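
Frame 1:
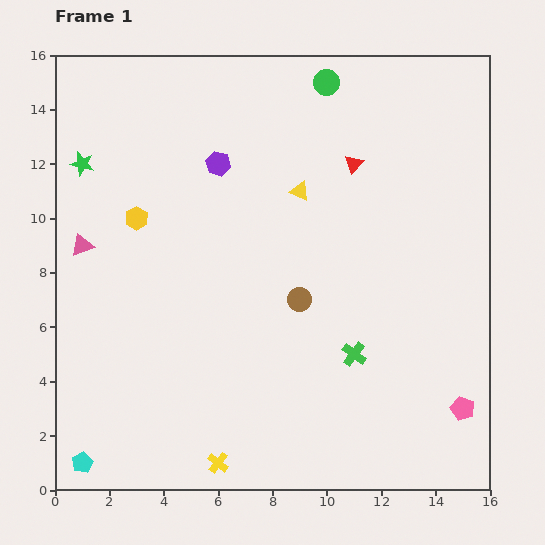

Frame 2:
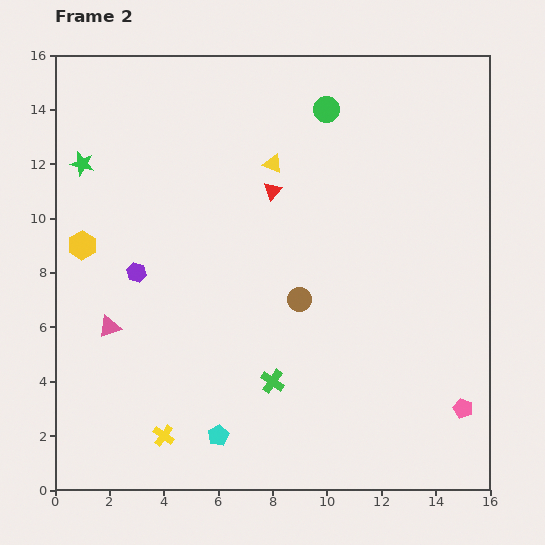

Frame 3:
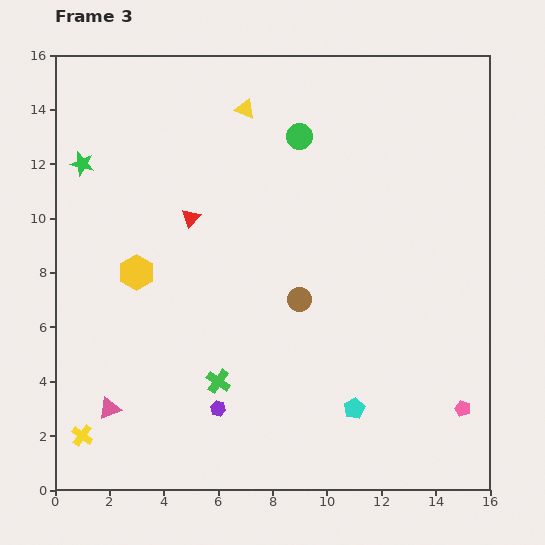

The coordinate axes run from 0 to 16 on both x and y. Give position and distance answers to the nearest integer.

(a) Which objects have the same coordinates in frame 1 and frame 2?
the pink pentagon, the green star, the brown circle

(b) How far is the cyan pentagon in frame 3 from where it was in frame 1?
10

The cyan pentagon moved from (1, 1) to (11, 3), a distance of √(10² + 2²) ≈ 10.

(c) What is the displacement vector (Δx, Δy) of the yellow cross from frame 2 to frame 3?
(-3, 0)

The yellow cross was at (4, 2) in frame 2 and (1, 2) in frame 3.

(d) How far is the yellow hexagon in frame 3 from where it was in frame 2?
2

The yellow hexagon moved from (1, 9) to (3, 8), a distance of √(2² + 1²) ≈ 2.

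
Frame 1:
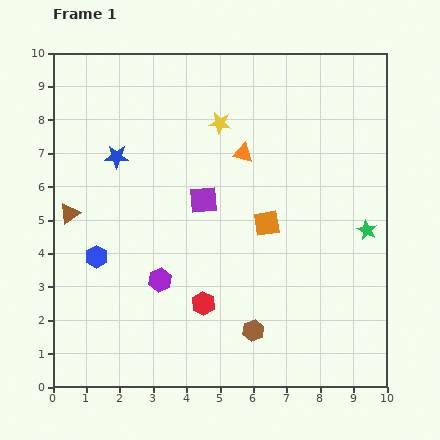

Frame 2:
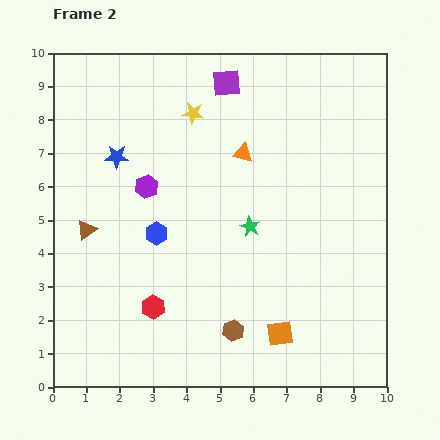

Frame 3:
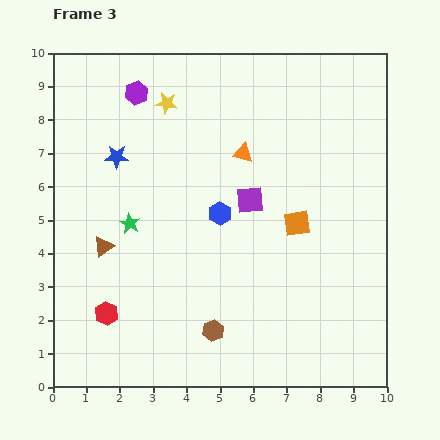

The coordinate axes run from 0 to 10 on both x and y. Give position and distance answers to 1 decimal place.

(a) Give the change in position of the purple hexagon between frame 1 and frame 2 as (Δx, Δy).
(-0.4, 2.8)

The purple hexagon was at (3.2, 3.2) in frame 1 and (2.8, 6.0) in frame 2.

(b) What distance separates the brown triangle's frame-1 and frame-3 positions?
1.4

The brown triangle moved from (0.5, 5.2) to (1.5, 4.2), a distance of √(1.0² + 1.0²) ≈ 1.4.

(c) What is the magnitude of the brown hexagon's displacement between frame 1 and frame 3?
1.2

The brown hexagon moved from (6.0, 1.7) to (4.8, 1.7), a distance of √(1.2² + 0.0²) ≈ 1.2.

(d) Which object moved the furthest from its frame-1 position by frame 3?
the green star

(moved 7.1; next 5.6)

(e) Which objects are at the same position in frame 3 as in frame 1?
the orange triangle, the blue star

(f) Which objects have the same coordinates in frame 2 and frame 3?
the orange triangle, the blue star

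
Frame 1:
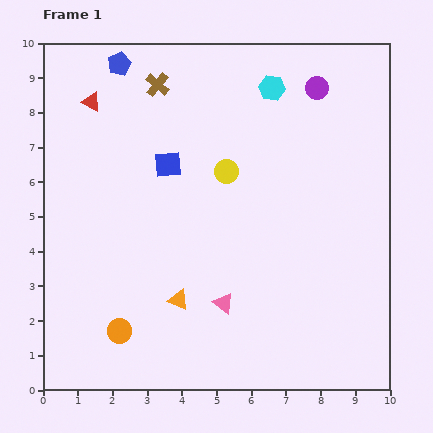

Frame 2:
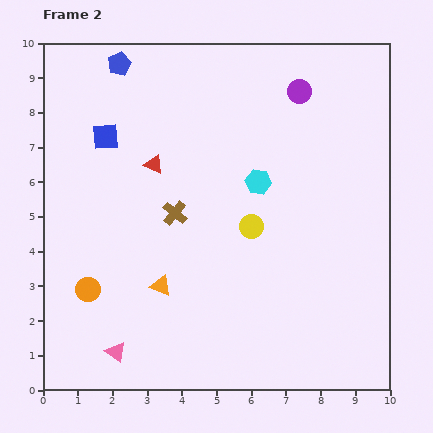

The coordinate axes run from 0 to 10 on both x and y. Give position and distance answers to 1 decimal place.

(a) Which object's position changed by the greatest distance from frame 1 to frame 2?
the brown cross

(moved 3.7; next 3.4)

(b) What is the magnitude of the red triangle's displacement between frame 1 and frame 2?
2.5

The red triangle moved from (1.4, 8.3) to (3.2, 6.5), a distance of √(1.8² + 1.8²) ≈ 2.5.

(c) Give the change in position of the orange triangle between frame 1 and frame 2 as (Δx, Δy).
(-0.5, 0.4)

The orange triangle was at (3.9, 2.6) in frame 1 and (3.4, 3.0) in frame 2.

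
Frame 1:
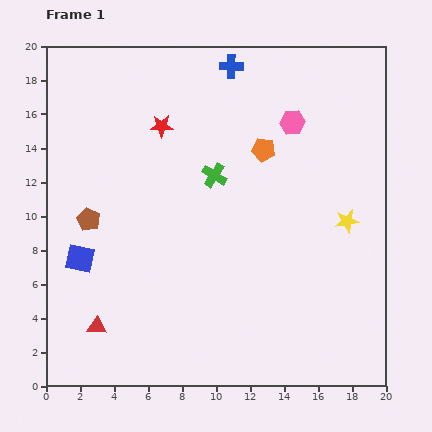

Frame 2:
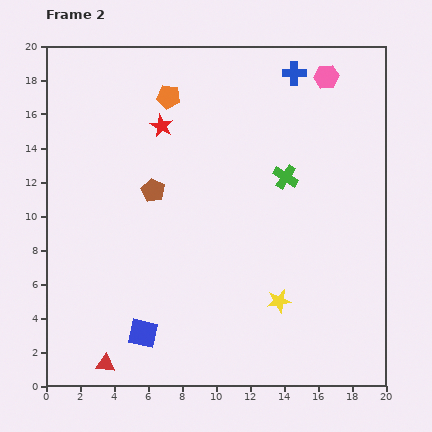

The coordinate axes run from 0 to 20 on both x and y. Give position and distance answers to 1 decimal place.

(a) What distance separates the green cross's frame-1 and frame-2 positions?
4.2

The green cross moved from (9.9, 12.4) to (14.1, 12.3), a distance of √(4.2² + 0.1²) ≈ 4.2.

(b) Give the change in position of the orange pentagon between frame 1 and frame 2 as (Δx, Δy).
(-5.6, 3.1)

The orange pentagon was at (12.8, 13.9) in frame 1 and (7.2, 17.0) in frame 2.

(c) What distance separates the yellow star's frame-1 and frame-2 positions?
6.2

The yellow star moved from (17.7, 9.7) to (13.7, 5.0), a distance of √(4.0² + 4.7²) ≈ 6.2.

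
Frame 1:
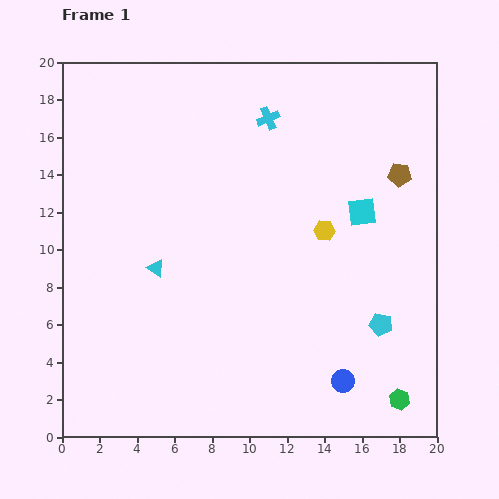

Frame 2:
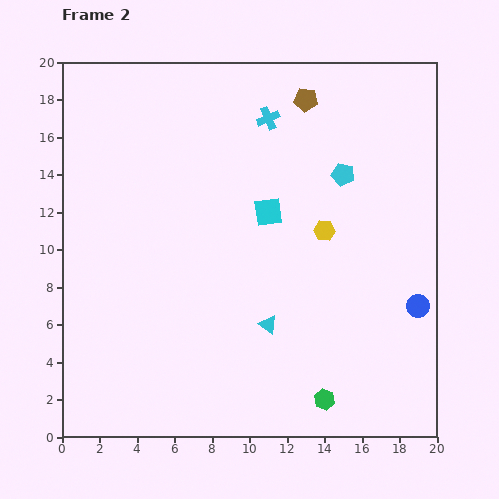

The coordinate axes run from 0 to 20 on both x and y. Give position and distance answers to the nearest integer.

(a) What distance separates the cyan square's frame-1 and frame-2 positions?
5

The cyan square moved from (16, 12) to (11, 12), a distance of √(5² + 0²) ≈ 5.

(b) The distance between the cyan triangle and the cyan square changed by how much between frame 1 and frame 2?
-5

Distance in frame 1: 11. Distance in frame 2: 6.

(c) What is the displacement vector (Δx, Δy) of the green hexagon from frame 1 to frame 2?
(-4, 0)

The green hexagon was at (18, 2) in frame 1 and (14, 2) in frame 2.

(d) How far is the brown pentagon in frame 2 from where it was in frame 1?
6

The brown pentagon moved from (18, 14) to (13, 18), a distance of √(5² + 4²) ≈ 6.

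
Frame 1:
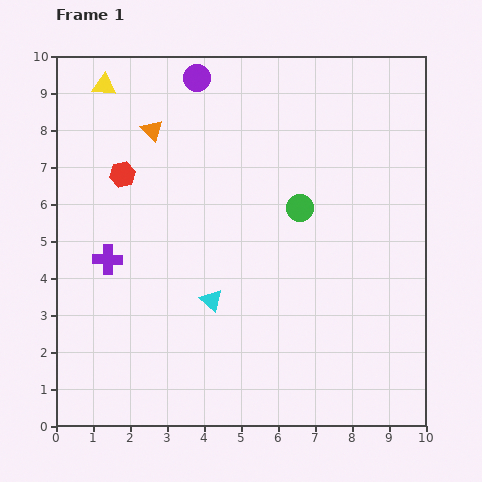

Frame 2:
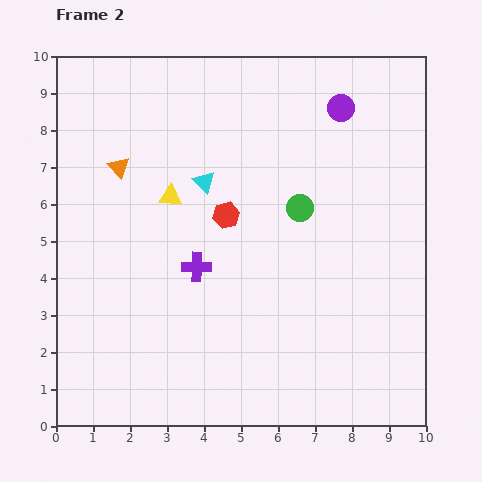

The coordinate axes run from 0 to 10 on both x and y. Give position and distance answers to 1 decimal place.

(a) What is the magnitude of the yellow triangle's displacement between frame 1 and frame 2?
3.5

The yellow triangle moved from (1.3, 9.2) to (3.1, 6.2), a distance of √(1.8² + 3.0²) ≈ 3.5.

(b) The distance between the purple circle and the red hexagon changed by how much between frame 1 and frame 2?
+0.9

Distance in frame 1: 3.3. Distance in frame 2: 4.2.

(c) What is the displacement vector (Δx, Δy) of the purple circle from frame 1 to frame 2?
(3.9, -0.8)

The purple circle was at (3.8, 9.4) in frame 1 and (7.7, 8.6) in frame 2.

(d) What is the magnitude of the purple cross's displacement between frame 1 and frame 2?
2.4

The purple cross moved from (1.4, 4.5) to (3.8, 4.3), a distance of √(2.4² + 0.2²) ≈ 2.4.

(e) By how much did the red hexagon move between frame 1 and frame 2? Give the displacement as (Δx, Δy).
(2.8, -1.1)

The red hexagon was at (1.8, 6.8) in frame 1 and (4.6, 5.7) in frame 2.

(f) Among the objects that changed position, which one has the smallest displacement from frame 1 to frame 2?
the orange triangle

(moved 1.3)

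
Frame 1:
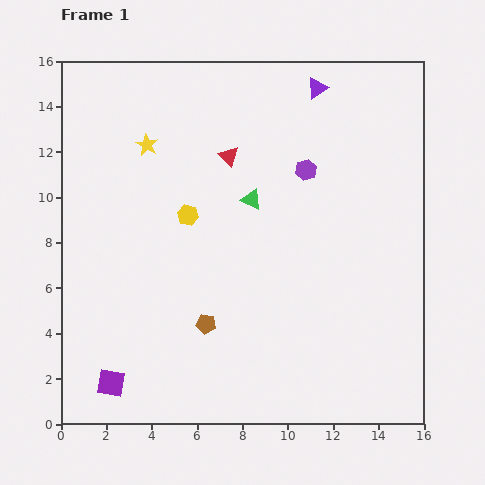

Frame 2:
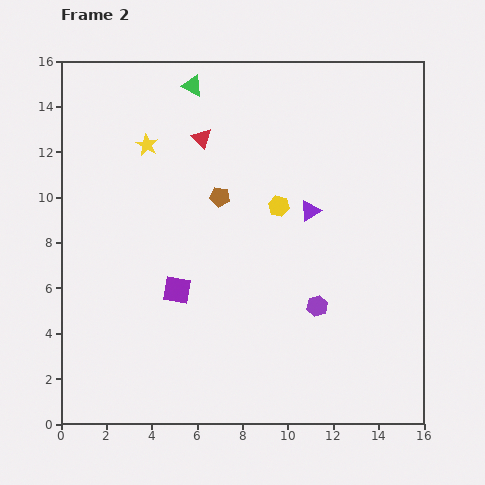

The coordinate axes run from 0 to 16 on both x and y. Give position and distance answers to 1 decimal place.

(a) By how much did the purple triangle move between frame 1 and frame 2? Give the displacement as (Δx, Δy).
(-0.3, -5.4)

The purple triangle was at (11.3, 14.8) in frame 1 and (11.0, 9.4) in frame 2.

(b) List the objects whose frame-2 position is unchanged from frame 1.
the yellow star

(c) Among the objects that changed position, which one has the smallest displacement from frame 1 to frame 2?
the red triangle

(moved 1.4)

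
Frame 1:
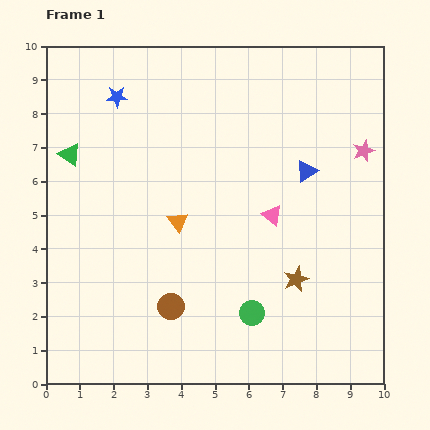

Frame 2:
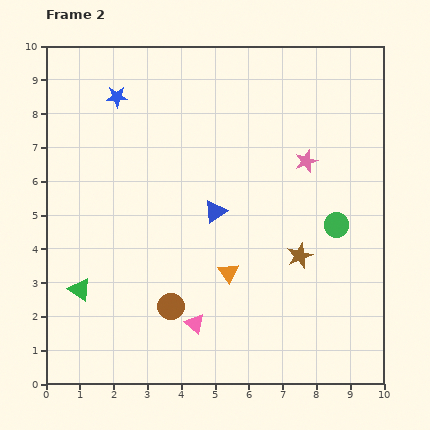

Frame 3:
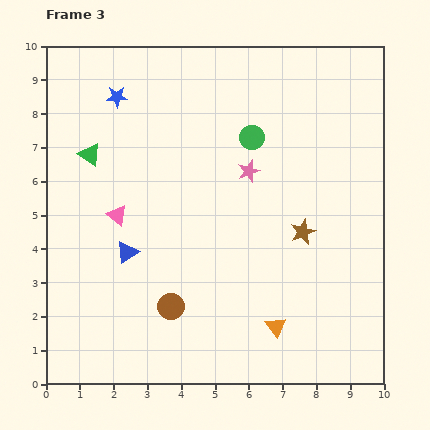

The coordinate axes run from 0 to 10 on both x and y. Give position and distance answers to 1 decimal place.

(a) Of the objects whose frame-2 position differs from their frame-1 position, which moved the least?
the brown star

(moved 0.7)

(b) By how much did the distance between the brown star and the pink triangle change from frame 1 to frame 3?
+3.5

Distance in frame 1: 2.0. Distance in frame 3: 5.5.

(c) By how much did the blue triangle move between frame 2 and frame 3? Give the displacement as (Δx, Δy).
(-2.6, -1.2)

The blue triangle was at (5.0, 5.1) in frame 2 and (2.4, 3.9) in frame 3.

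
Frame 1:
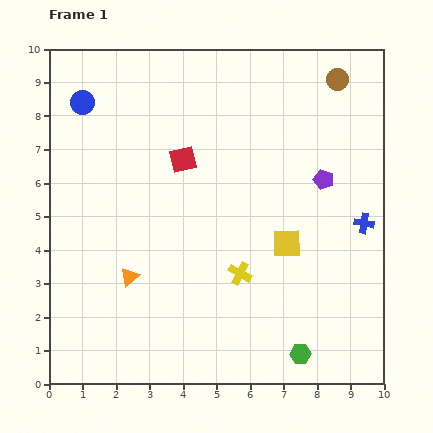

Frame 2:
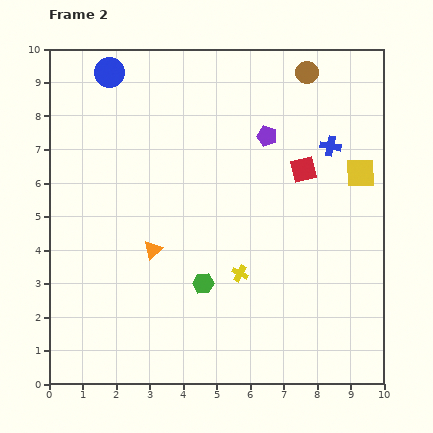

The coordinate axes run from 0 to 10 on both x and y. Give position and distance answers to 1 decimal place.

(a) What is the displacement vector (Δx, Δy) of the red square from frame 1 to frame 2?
(3.6, -0.3)

The red square was at (4.0, 6.7) in frame 1 and (7.6, 6.4) in frame 2.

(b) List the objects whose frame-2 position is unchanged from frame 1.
the yellow cross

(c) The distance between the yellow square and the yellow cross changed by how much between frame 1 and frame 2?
+3.0

Distance in frame 1: 1.7. Distance in frame 2: 4.7.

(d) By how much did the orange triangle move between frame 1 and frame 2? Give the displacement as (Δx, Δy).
(0.7, 0.8)

The orange triangle was at (2.4, 3.2) in frame 1 and (3.1, 4.0) in frame 2.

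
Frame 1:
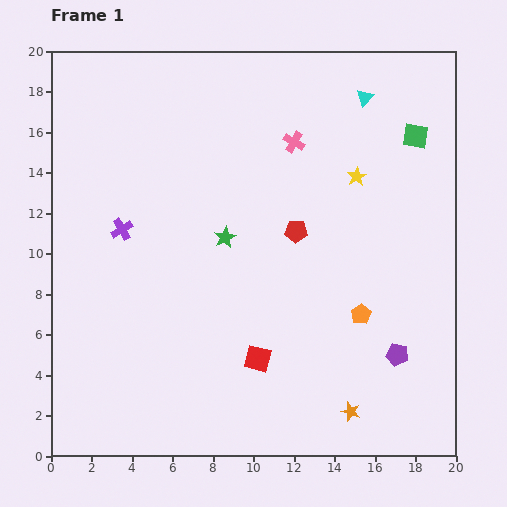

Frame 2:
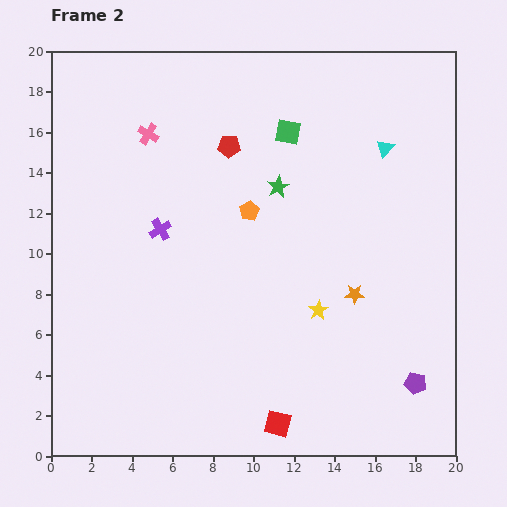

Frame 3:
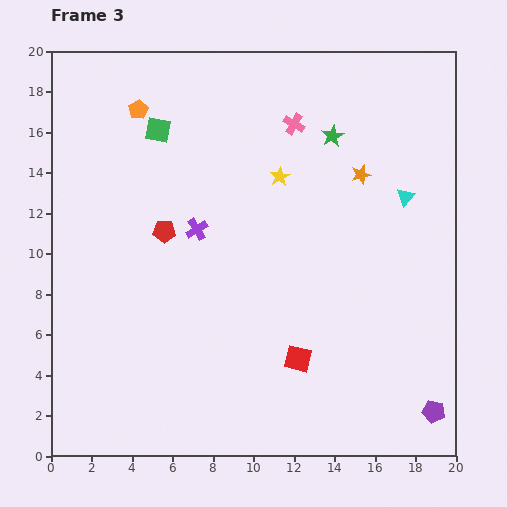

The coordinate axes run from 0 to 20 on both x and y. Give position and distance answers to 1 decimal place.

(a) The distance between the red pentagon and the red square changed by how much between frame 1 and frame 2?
+7.3

Distance in frame 1: 6.6. Distance in frame 2: 13.9.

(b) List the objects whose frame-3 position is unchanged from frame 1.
none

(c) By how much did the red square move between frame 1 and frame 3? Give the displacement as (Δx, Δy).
(2.0, 0.0)

The red square was at (10.2, 4.8) in frame 1 and (12.2, 4.8) in frame 3.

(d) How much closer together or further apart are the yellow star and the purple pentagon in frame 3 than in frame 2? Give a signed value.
+7.9

Distance in frame 2: 6.0. Distance in frame 3: 13.9.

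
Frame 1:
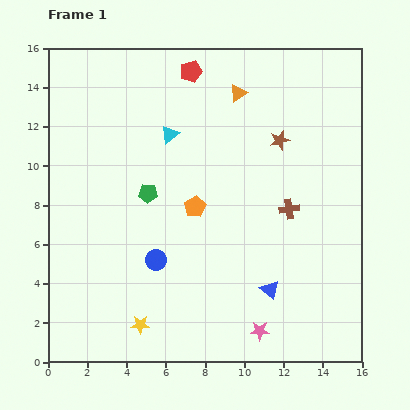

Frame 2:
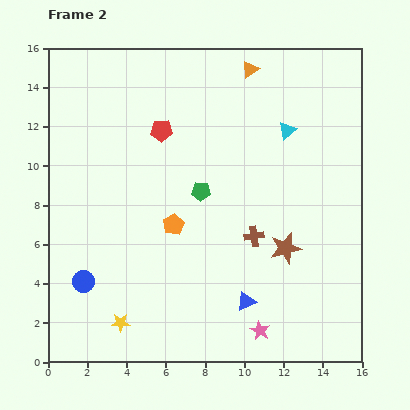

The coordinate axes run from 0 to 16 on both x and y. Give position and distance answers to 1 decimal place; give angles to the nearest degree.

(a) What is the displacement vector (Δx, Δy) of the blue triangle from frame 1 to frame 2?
(-1.2, -0.6)

The blue triangle was at (11.3, 3.7) in frame 1 and (10.1, 3.1) in frame 2.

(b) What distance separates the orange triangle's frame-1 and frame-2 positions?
1.3

The orange triangle moved from (9.7, 13.7) to (10.3, 14.9), a distance of √(0.6² + 1.2²) ≈ 1.3.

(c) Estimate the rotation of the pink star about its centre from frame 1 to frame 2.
27° clockwise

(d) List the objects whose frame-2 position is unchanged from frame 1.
the pink star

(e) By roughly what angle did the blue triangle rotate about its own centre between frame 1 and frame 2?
53° clockwise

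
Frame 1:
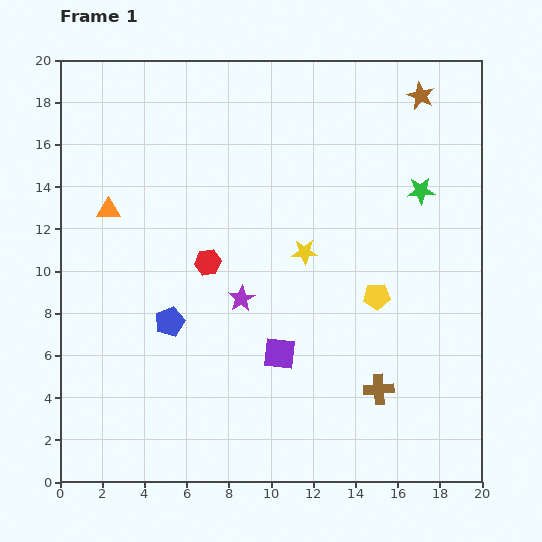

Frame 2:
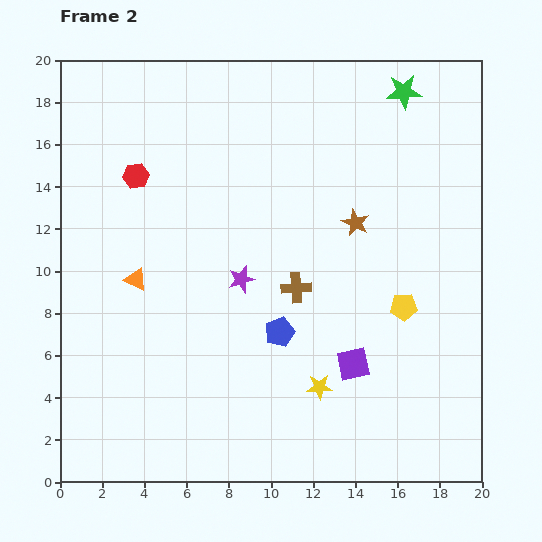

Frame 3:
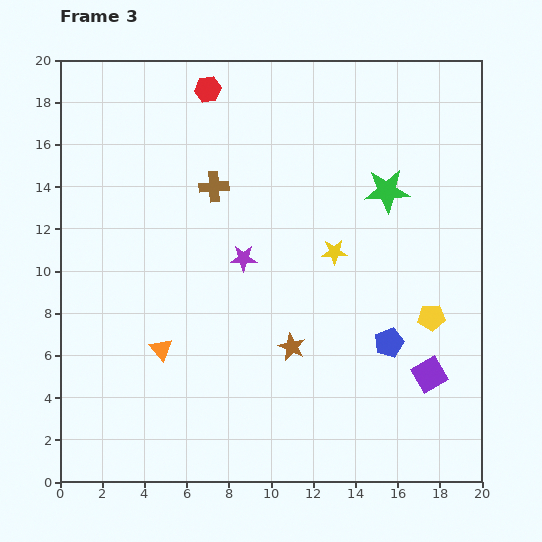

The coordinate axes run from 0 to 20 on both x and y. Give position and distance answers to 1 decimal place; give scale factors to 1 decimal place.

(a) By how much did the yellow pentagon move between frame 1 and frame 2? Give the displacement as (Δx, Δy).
(1.3, -0.5)

The yellow pentagon was at (15.0, 8.8) in frame 1 and (16.3, 8.3) in frame 2.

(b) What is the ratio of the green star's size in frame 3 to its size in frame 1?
1.6×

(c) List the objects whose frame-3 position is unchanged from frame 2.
none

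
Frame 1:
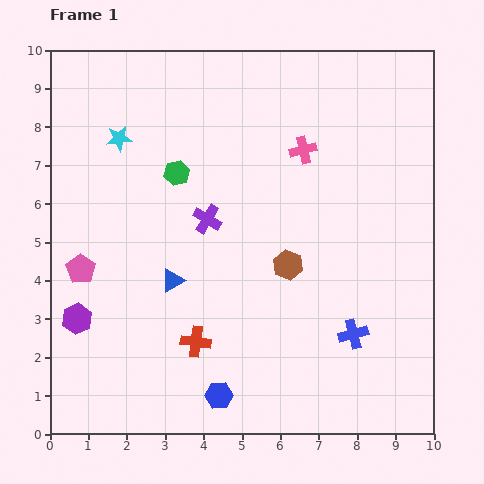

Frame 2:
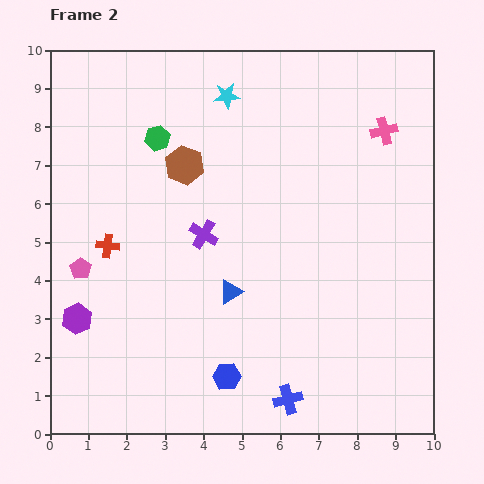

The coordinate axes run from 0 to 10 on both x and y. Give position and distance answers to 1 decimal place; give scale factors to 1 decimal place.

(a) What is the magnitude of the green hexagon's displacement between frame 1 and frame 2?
1.0

The green hexagon moved from (3.3, 6.8) to (2.8, 7.7), a distance of √(0.5² + 0.9²) ≈ 1.0.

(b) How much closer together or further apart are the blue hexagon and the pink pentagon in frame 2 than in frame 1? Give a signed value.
-0.2

Distance in frame 1: 4.9. Distance in frame 2: 4.7.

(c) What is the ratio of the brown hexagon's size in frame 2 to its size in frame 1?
1.3×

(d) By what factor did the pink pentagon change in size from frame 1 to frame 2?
0.7×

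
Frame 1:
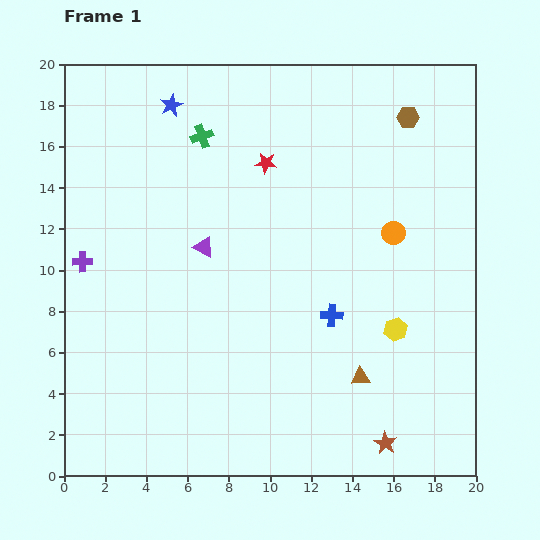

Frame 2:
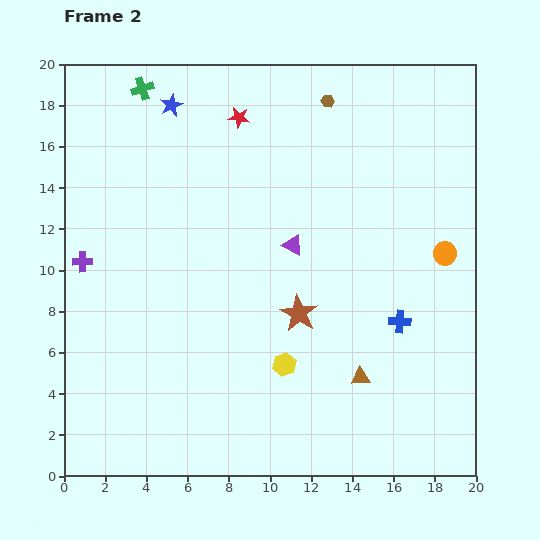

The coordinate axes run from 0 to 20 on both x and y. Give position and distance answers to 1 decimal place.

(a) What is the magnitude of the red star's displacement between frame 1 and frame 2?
2.6

The red star moved from (9.8, 15.2) to (8.5, 17.4), a distance of √(1.3² + 2.2²) ≈ 2.6.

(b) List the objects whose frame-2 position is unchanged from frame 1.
the blue star, the brown triangle, the purple cross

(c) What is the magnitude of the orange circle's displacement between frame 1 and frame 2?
2.7

The orange circle moved from (16.0, 11.8) to (18.5, 10.8), a distance of √(2.5² + 1.0²) ≈ 2.7.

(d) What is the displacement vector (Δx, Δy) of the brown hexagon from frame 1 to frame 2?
(-3.9, 0.8)

The brown hexagon was at (16.7, 17.4) in frame 1 and (12.8, 18.2) in frame 2.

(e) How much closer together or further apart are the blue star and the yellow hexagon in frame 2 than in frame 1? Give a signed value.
-1.7

Distance in frame 1: 15.4. Distance in frame 2: 13.7.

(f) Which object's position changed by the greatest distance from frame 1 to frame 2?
the brown star

(moved 7.6; next 5.7)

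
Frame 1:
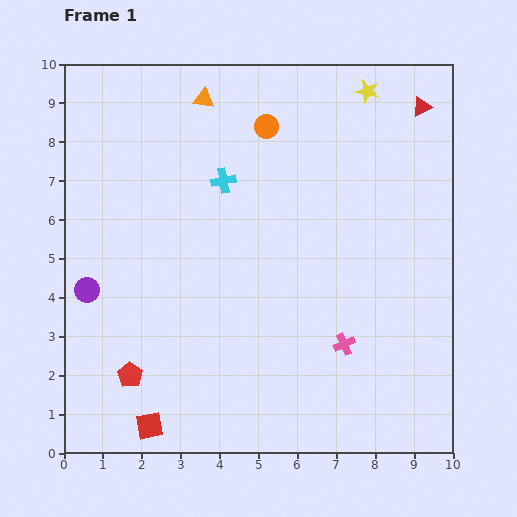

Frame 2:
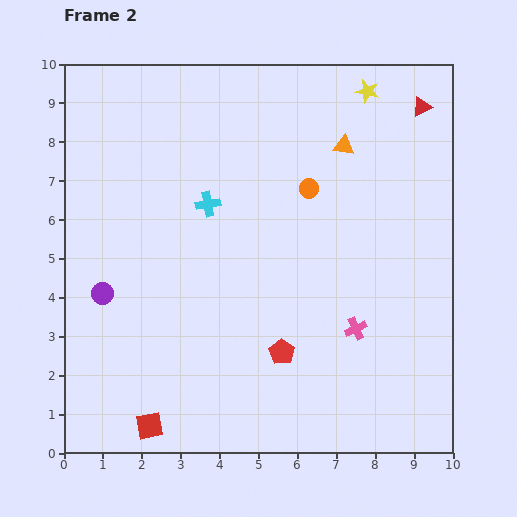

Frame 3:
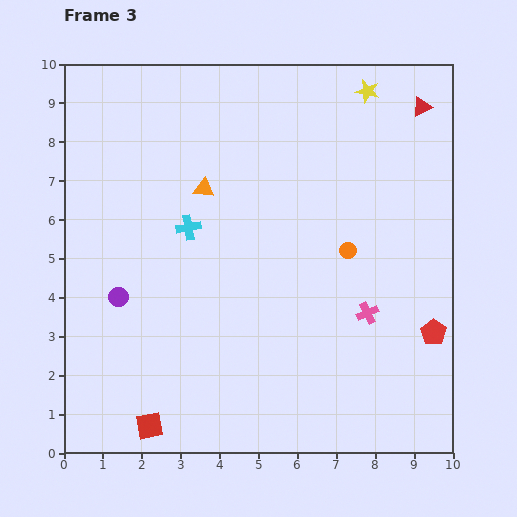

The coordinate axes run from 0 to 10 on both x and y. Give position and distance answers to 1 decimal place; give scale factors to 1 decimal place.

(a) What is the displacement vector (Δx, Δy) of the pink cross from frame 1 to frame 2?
(0.3, 0.4)

The pink cross was at (7.2, 2.8) in frame 1 and (7.5, 3.2) in frame 2.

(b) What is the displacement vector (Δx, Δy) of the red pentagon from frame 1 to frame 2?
(3.9, 0.6)

The red pentagon was at (1.7, 2.0) in frame 1 and (5.6, 2.6) in frame 2.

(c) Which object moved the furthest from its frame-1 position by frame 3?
the red pentagon

(moved 7.9; next 3.8)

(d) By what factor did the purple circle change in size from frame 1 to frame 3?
0.8×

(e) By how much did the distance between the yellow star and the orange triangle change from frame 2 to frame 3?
+3.4

Distance in frame 2: 1.5. Distance in frame 3: 4.9.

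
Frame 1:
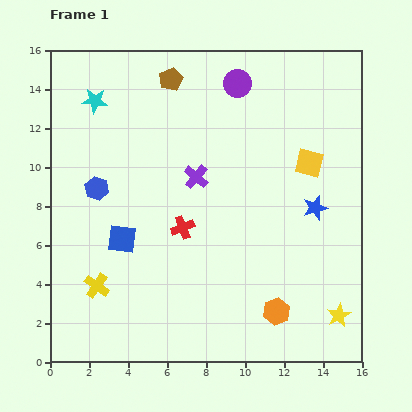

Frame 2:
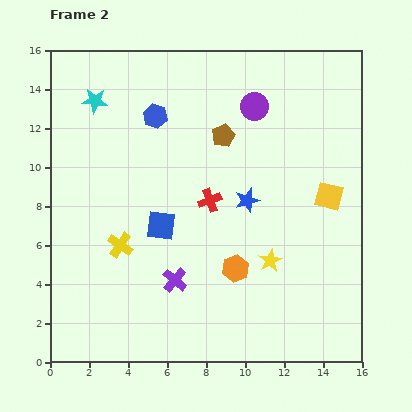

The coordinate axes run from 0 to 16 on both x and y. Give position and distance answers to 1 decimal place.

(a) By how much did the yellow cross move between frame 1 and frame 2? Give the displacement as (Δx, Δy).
(1.2, 2.1)

The yellow cross was at (2.4, 3.9) in frame 1 and (3.6, 6.0) in frame 2.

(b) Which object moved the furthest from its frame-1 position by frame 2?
the purple cross

(moved 5.4; next 4.8)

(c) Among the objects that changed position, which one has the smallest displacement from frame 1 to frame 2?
the purple circle

(moved 1.5)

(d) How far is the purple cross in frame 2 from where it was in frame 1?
5.4

The purple cross moved from (7.5, 9.5) to (6.4, 4.2), a distance of √(1.1² + 5.3²) ≈ 5.4.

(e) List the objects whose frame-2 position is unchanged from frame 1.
the cyan star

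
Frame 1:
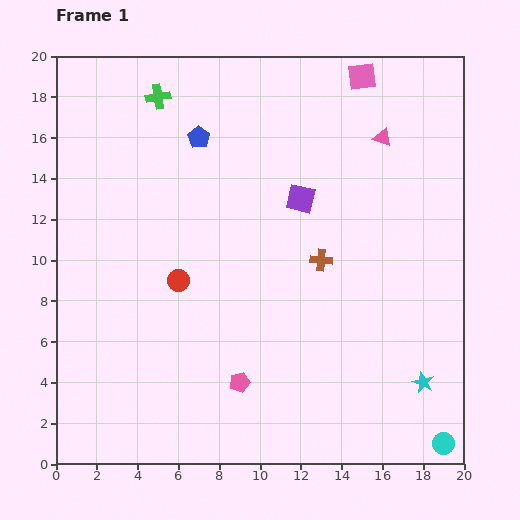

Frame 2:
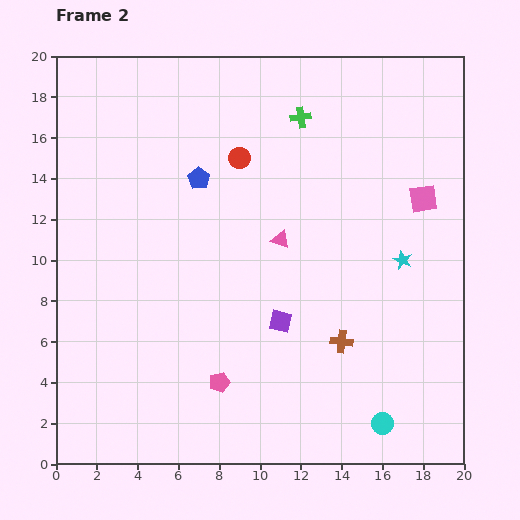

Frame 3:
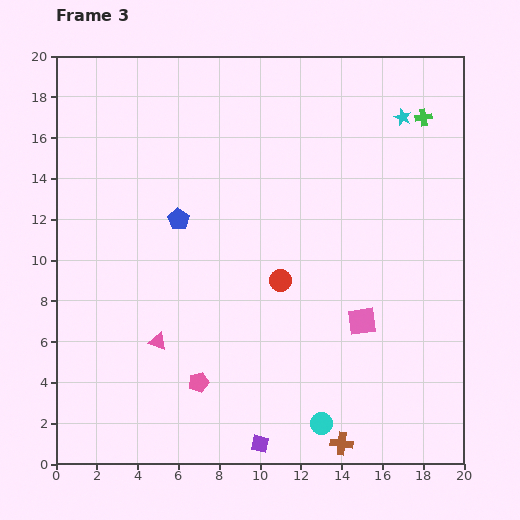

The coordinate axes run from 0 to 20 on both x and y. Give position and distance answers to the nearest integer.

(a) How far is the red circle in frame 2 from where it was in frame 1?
7

The red circle moved from (6, 9) to (9, 15), a distance of √(3² + 6²) ≈ 7.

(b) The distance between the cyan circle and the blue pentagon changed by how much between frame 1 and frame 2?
-4

Distance in frame 1: 19. Distance in frame 2: 15.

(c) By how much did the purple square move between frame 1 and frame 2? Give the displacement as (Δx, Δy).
(-1, -6)

The purple square was at (12, 13) in frame 1 and (11, 7) in frame 2.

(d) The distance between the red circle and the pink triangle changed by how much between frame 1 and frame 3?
-5

Distance in frame 1: 12. Distance in frame 3: 7.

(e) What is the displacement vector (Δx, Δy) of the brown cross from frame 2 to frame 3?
(0, -5)

The brown cross was at (14, 6) in frame 2 and (14, 1) in frame 3.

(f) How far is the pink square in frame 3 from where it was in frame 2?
7

The pink square moved from (18, 13) to (15, 7), a distance of √(3² + 6²) ≈ 7.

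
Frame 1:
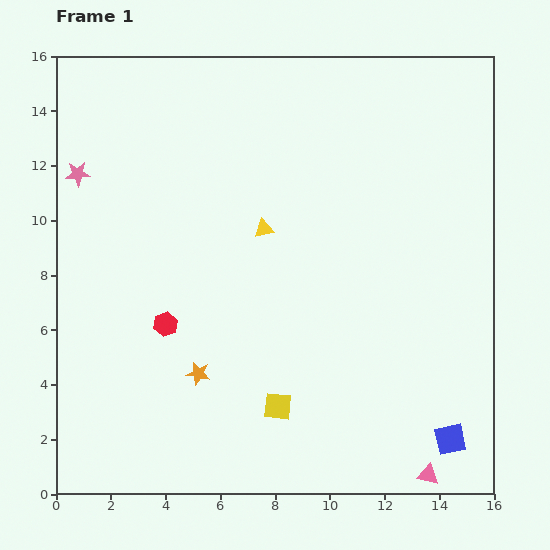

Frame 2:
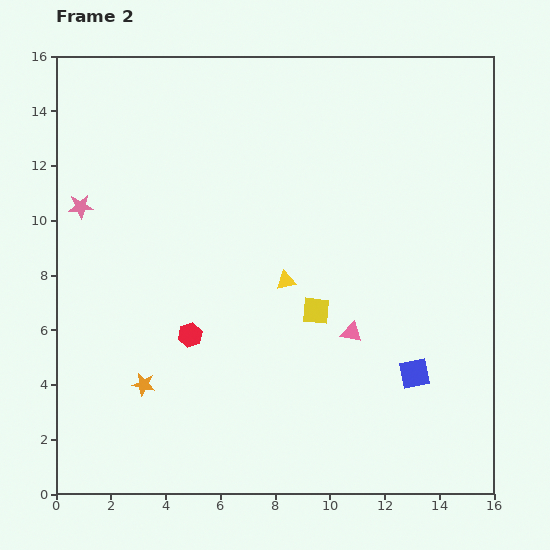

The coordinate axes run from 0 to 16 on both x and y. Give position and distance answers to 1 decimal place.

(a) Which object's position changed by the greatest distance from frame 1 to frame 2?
the pink triangle

(moved 5.9; next 3.8)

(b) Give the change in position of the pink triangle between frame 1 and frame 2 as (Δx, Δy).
(-2.8, 5.2)

The pink triangle was at (13.6, 0.7) in frame 1 and (10.8, 5.9) in frame 2.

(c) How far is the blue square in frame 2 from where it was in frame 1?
2.7

The blue square moved from (14.4, 2.0) to (13.1, 4.4), a distance of √(1.3² + 2.4²) ≈ 2.7.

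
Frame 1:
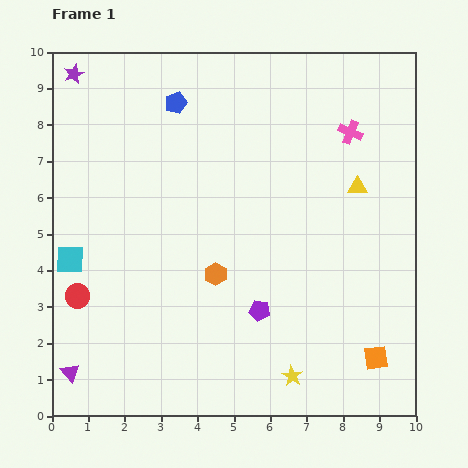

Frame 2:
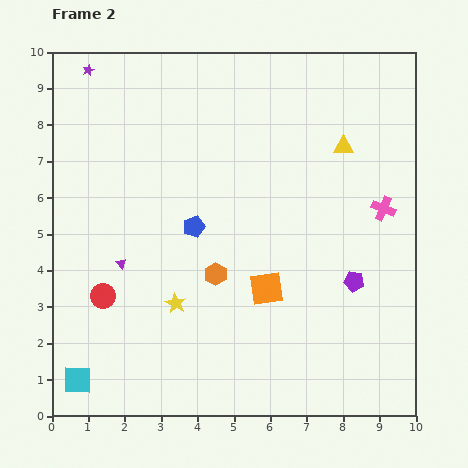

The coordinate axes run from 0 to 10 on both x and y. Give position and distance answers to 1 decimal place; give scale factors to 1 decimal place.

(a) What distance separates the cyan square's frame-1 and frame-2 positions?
3.3

The cyan square moved from (0.5, 4.3) to (0.7, 1.0), a distance of √(0.2² + 3.3²) ≈ 3.3.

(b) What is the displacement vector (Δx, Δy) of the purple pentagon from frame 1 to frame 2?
(2.6, 0.8)

The purple pentagon was at (5.7, 2.9) in frame 1 and (8.3, 3.7) in frame 2.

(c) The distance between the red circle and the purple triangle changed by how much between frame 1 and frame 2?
-1.1

Distance in frame 1: 2.1. Distance in frame 2: 1.0.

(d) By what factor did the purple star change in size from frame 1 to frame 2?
0.6×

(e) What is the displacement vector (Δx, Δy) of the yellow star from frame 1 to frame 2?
(-3.2, 2.0)

The yellow star was at (6.6, 1.1) in frame 1 and (3.4, 3.1) in frame 2.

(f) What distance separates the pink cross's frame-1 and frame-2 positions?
2.3

The pink cross moved from (8.2, 7.8) to (9.1, 5.7), a distance of √(0.9² + 2.1²) ≈ 2.3.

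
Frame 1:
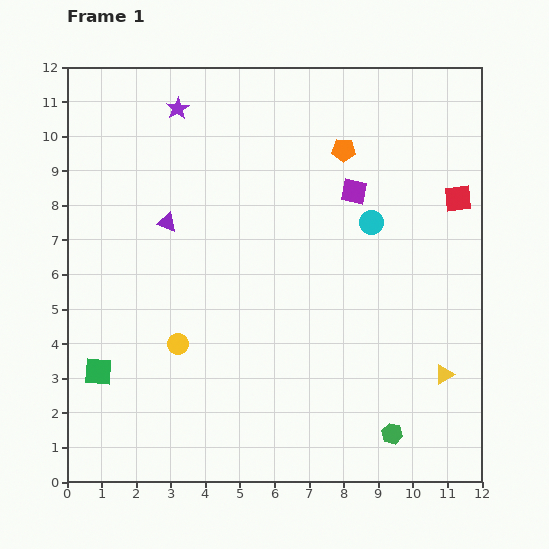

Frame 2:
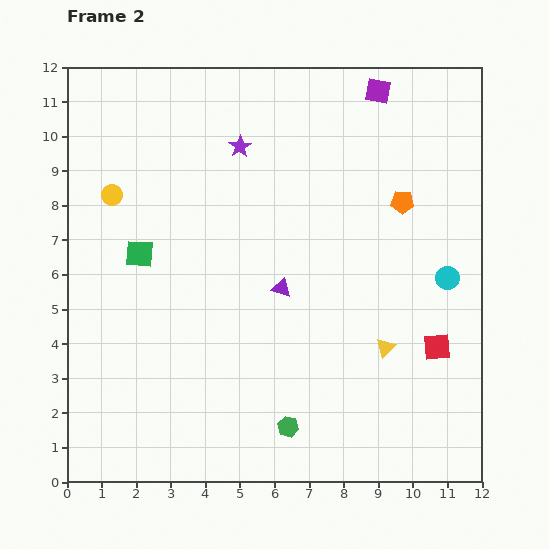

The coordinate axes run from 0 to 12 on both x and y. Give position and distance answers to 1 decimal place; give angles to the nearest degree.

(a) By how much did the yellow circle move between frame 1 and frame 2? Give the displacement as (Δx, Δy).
(-1.9, 4.3)

The yellow circle was at (3.2, 4.0) in frame 1 and (1.3, 8.3) in frame 2.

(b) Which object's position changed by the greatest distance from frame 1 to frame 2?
the yellow circle

(moved 4.7; next 4.3)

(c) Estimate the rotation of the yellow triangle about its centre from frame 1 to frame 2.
16° counter-clockwise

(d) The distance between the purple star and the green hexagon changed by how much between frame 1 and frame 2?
-3.1

Distance in frame 1: 11.3. Distance in frame 2: 8.2.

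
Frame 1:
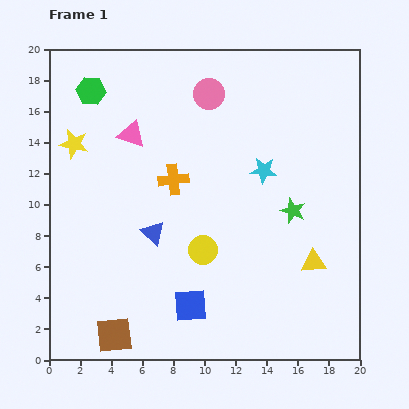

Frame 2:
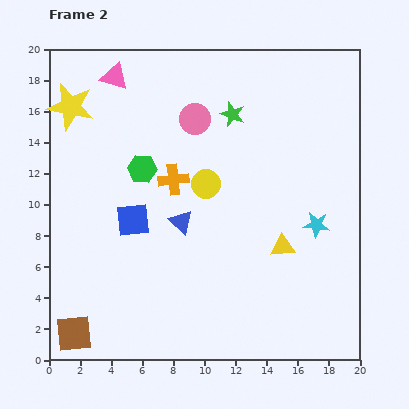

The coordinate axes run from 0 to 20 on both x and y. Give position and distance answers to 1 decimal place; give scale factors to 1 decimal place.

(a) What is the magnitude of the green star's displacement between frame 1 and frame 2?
7.3

The green star moved from (15.7, 9.6) to (11.8, 15.8), a distance of √(3.9² + 6.2²) ≈ 7.3.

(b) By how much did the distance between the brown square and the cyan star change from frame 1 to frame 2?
+2.8

Distance in frame 1: 14.3. Distance in frame 2: 17.1.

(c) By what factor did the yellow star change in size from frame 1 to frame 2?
1.6×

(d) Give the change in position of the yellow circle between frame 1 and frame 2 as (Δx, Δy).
(0.2, 4.2)

The yellow circle was at (9.9, 7.1) in frame 1 and (10.1, 11.3) in frame 2.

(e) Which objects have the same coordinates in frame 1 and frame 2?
the orange cross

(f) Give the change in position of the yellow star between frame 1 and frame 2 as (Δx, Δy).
(-0.2, 2.4)

The yellow star was at (1.6, 13.9) in frame 1 and (1.4, 16.3) in frame 2.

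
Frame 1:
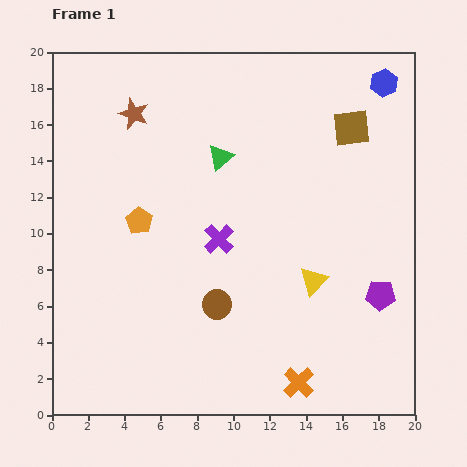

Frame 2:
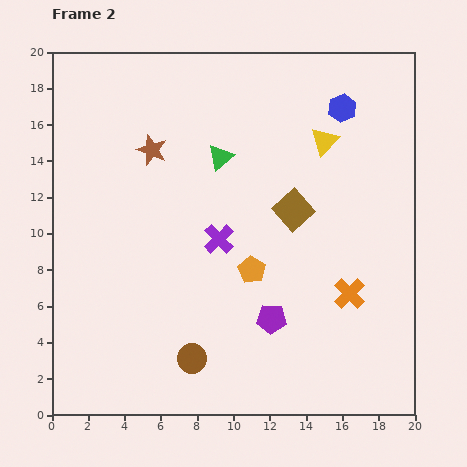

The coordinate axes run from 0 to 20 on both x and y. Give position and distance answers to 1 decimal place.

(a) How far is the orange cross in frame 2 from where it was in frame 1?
5.6

The orange cross moved from (13.6, 1.8) to (16.4, 6.7), a distance of √(2.8² + 4.9²) ≈ 5.6.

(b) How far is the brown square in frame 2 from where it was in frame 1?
5.5

The brown square moved from (16.5, 15.8) to (13.3, 11.3), a distance of √(3.2² + 4.5²) ≈ 5.5.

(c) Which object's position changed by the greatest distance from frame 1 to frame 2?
the yellow triangle

(moved 7.7; next 6.8)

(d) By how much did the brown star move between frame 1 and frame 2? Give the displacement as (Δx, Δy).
(1.0, -2.0)

The brown star was at (4.5, 16.6) in frame 1 and (5.5, 14.6) in frame 2.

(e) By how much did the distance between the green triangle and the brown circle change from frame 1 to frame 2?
+3.1

Distance in frame 1: 8.1. Distance in frame 2: 11.2.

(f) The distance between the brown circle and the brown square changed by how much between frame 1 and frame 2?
-2.3

Distance in frame 1: 12.2. Distance in frame 2: 9.9.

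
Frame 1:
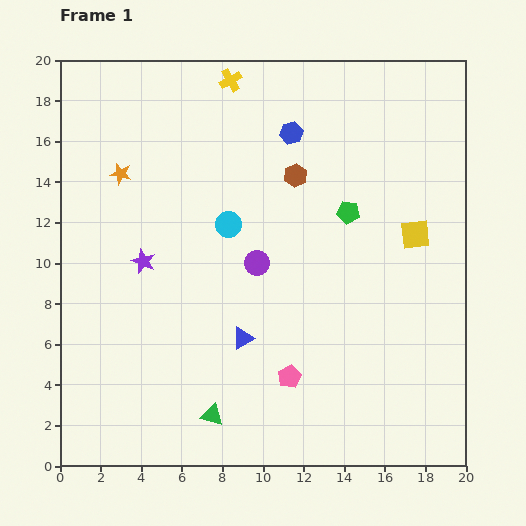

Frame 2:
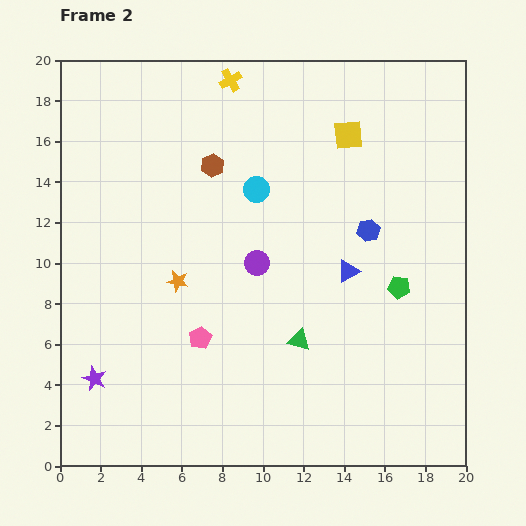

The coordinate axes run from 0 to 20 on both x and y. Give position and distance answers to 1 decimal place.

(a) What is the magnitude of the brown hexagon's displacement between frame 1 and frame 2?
4.1

The brown hexagon moved from (11.6, 14.3) to (7.5, 14.8), a distance of √(4.1² + 0.5²) ≈ 4.1.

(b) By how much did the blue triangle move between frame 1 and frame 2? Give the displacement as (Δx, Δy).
(5.2, 3.3)

The blue triangle was at (9.0, 6.3) in frame 1 and (14.2, 9.6) in frame 2.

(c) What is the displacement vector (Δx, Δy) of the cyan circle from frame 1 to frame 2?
(1.4, 1.7)

The cyan circle was at (8.3, 11.9) in frame 1 and (9.7, 13.6) in frame 2.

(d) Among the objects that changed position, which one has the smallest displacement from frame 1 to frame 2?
the cyan circle

(moved 2.2)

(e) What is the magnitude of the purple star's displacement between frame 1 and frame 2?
6.3

The purple star moved from (4.1, 10.1) to (1.7, 4.3), a distance of √(2.4² + 5.8²) ≈ 6.3.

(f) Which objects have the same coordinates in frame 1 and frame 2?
the yellow cross, the purple circle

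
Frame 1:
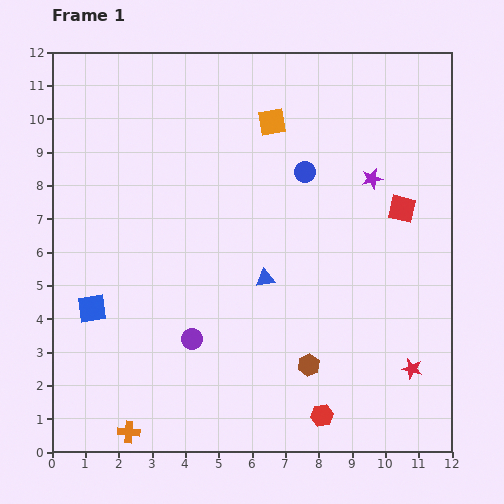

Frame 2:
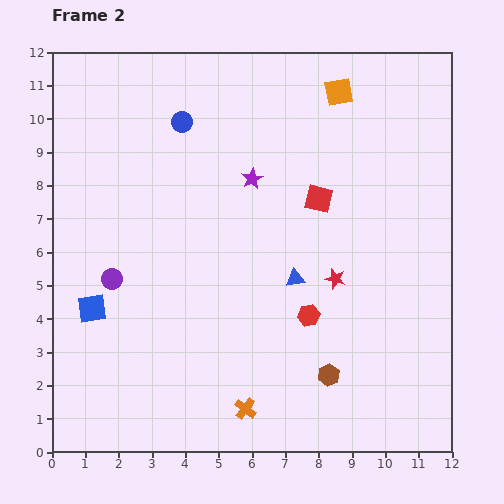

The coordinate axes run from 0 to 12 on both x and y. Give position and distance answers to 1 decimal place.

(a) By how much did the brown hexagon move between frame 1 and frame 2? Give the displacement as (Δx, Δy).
(0.6, -0.3)

The brown hexagon was at (7.7, 2.6) in frame 1 and (8.3, 2.3) in frame 2.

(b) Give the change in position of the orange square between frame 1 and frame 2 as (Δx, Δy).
(2.0, 0.9)

The orange square was at (6.6, 9.9) in frame 1 and (8.6, 10.8) in frame 2.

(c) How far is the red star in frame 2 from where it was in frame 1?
3.5

The red star moved from (10.8, 2.5) to (8.5, 5.2), a distance of √(2.3² + 2.7²) ≈ 3.5.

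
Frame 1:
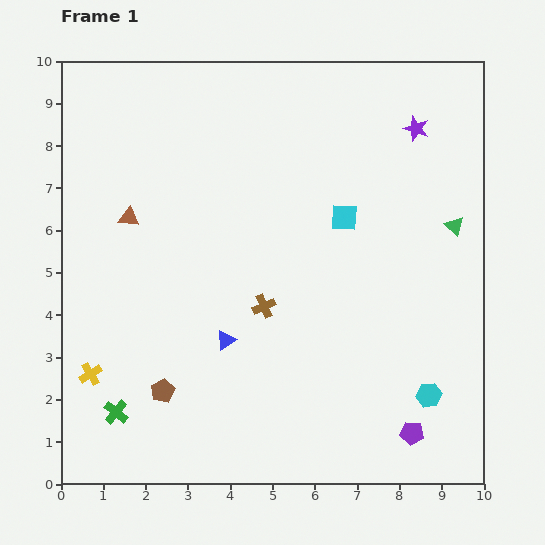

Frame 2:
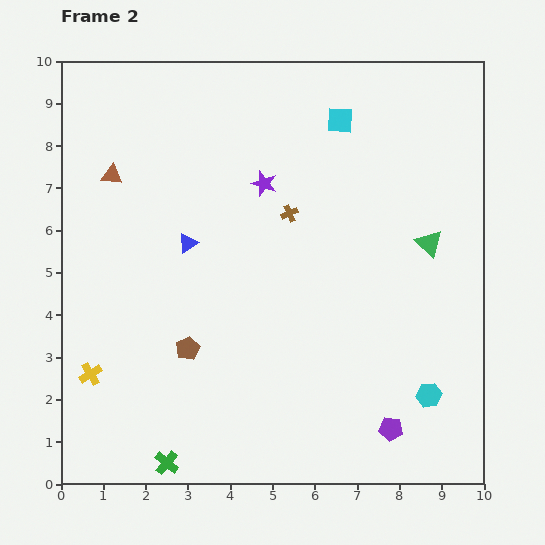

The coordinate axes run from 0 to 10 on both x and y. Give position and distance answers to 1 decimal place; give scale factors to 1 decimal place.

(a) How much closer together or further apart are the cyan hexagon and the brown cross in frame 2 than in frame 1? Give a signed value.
+1.0

Distance in frame 1: 4.4. Distance in frame 2: 5.4.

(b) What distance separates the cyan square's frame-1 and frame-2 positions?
2.3

The cyan square moved from (6.7, 6.3) to (6.6, 8.6), a distance of √(0.1² + 2.3²) ≈ 2.3.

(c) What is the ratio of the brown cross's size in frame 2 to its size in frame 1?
0.7×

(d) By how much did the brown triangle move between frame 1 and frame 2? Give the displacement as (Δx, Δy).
(-0.4, 1.0)

The brown triangle was at (1.6, 6.3) in frame 1 and (1.2, 7.3) in frame 2.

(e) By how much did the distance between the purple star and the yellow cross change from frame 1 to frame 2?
-3.5

Distance in frame 1: 9.6. Distance in frame 2: 6.1.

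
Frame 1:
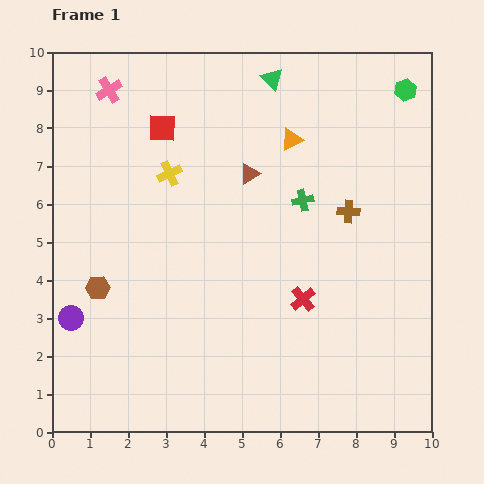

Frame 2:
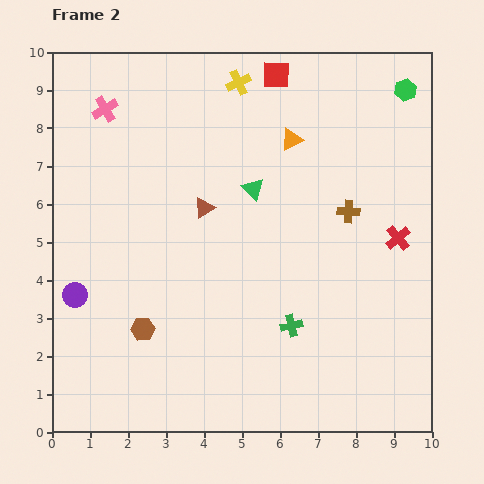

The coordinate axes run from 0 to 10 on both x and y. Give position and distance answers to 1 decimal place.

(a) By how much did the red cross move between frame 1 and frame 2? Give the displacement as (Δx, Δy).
(2.5, 1.6)

The red cross was at (6.6, 3.5) in frame 1 and (9.1, 5.1) in frame 2.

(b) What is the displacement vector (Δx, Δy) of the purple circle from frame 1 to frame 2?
(0.1, 0.6)

The purple circle was at (0.5, 3.0) in frame 1 and (0.6, 3.6) in frame 2.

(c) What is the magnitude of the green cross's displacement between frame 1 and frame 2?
3.3

The green cross moved from (6.6, 6.1) to (6.3, 2.8), a distance of √(0.3² + 3.3²) ≈ 3.3.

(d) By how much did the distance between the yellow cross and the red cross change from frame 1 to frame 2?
+1.1

Distance in frame 1: 4.8. Distance in frame 2: 5.9.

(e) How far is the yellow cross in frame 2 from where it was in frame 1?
3.0

The yellow cross moved from (3.1, 6.8) to (4.9, 9.2), a distance of √(1.8² + 2.4²) ≈ 3.0.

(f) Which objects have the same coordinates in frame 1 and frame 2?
the brown cross, the green hexagon, the orange triangle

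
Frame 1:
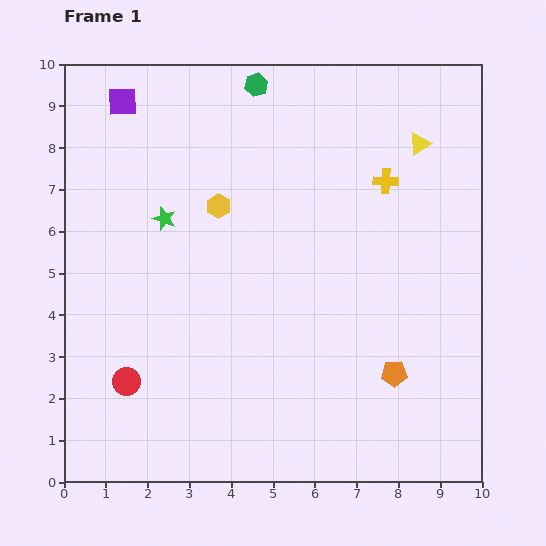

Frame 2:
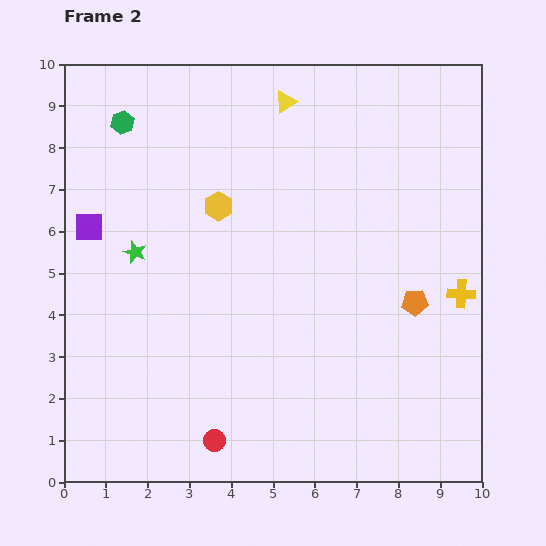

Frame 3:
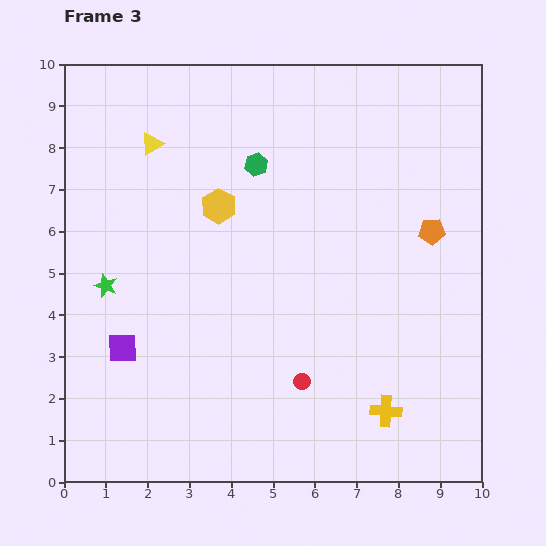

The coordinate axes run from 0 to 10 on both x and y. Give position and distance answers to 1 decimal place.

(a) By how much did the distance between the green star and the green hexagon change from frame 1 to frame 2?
-0.8

Distance in frame 1: 3.9. Distance in frame 2: 3.1.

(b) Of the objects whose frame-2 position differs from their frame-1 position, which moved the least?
the green star

(moved 1.1)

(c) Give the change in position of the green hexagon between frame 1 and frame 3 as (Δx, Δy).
(0.0, -1.9)

The green hexagon was at (4.6, 9.5) in frame 1 and (4.6, 7.6) in frame 3.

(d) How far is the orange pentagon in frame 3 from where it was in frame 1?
3.5

The orange pentagon moved from (7.9, 2.6) to (8.8, 6.0), a distance of √(0.9² + 3.4²) ≈ 3.5.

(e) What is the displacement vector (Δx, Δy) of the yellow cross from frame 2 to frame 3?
(-1.8, -2.8)

The yellow cross was at (9.5, 4.5) in frame 2 and (7.7, 1.7) in frame 3.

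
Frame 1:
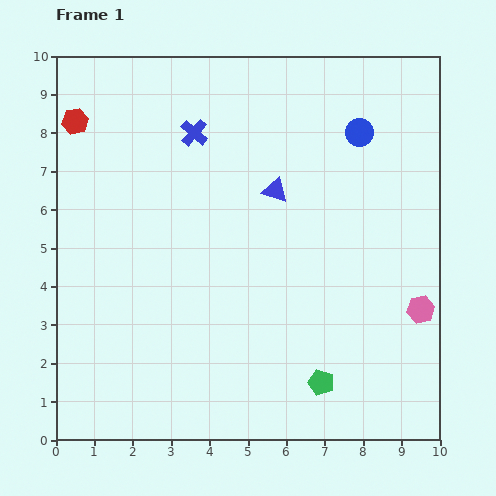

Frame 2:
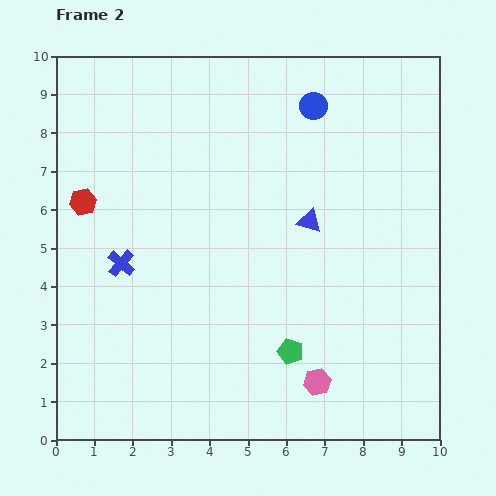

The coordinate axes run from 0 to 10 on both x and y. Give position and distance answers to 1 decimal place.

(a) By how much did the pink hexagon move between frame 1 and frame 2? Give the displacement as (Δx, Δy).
(-2.7, -1.9)

The pink hexagon was at (9.5, 3.4) in frame 1 and (6.8, 1.5) in frame 2.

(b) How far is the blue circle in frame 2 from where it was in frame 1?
1.4

The blue circle moved from (7.9, 8.0) to (6.7, 8.7), a distance of √(1.2² + 0.7²) ≈ 1.4.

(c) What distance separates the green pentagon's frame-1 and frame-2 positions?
1.1

The green pentagon moved from (6.9, 1.5) to (6.1, 2.3), a distance of √(0.8² + 0.8²) ≈ 1.1.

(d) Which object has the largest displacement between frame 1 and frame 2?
the blue cross

(moved 3.9; next 3.3)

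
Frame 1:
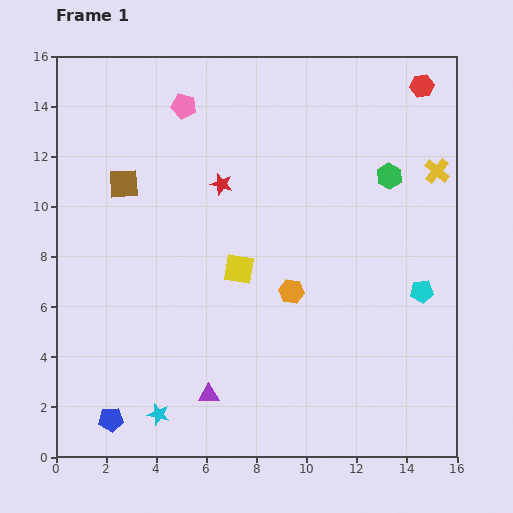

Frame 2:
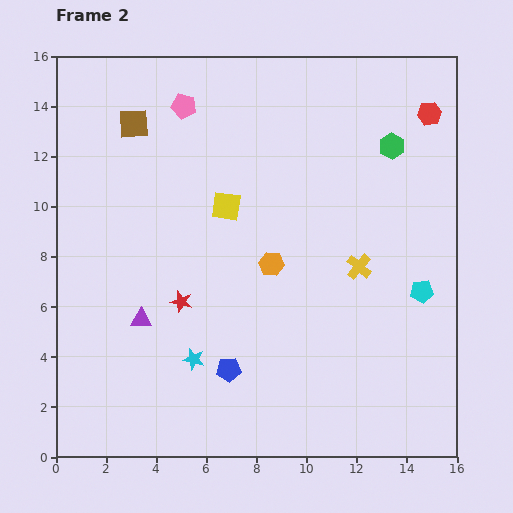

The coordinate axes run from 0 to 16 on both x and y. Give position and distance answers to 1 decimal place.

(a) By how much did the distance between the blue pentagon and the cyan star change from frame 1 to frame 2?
-0.4

Distance in frame 1: 1.9. Distance in frame 2: 1.5.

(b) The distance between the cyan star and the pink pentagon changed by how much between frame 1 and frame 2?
-2.2

Distance in frame 1: 12.3. Distance in frame 2: 10.1.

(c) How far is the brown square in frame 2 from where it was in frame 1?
2.4

The brown square moved from (2.7, 10.9) to (3.1, 13.3), a distance of √(0.4² + 2.4²) ≈ 2.4.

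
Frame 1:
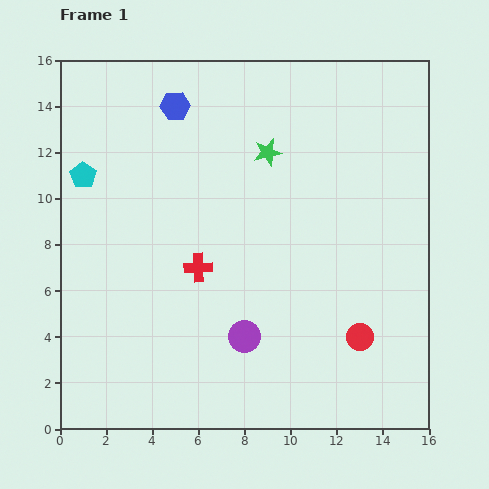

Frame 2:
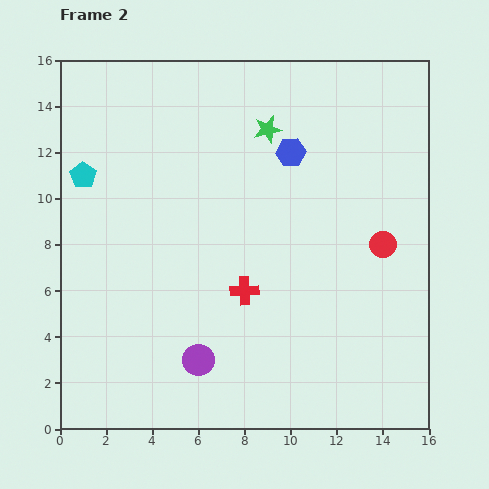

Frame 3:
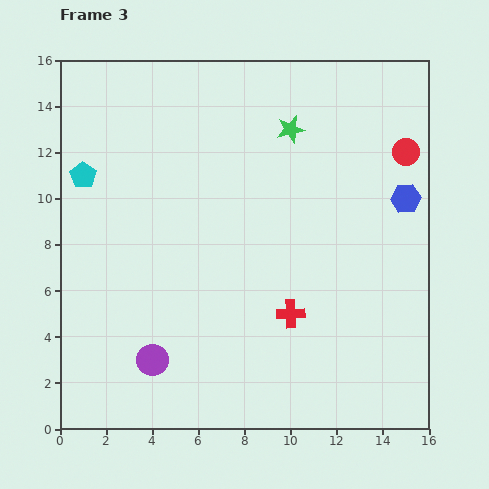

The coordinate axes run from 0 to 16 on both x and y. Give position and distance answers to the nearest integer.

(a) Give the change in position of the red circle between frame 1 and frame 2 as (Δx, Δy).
(1, 4)

The red circle was at (13, 4) in frame 1 and (14, 8) in frame 2.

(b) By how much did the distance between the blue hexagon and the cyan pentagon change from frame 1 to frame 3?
+9

Distance in frame 1: 5. Distance in frame 3: 14.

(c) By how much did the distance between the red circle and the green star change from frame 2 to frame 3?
-2

Distance in frame 2: 7. Distance in frame 3: 5.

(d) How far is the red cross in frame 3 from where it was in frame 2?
2

The red cross moved from (8, 6) to (10, 5), a distance of √(2² + 1²) ≈ 2.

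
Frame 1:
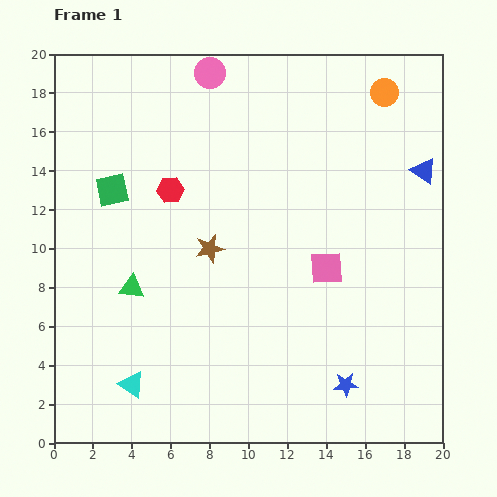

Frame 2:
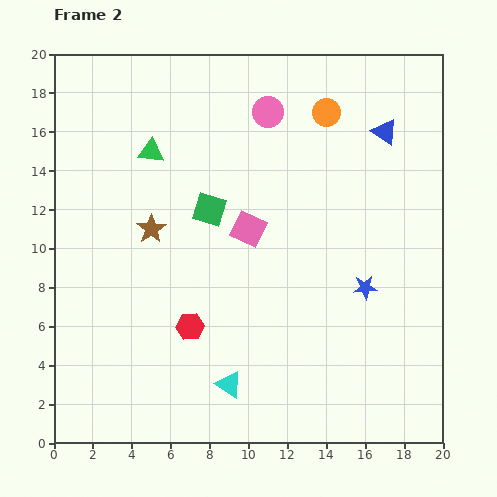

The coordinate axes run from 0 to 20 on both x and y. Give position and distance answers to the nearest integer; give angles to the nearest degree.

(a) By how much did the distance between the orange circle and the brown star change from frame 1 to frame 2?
-1

Distance in frame 1: 12. Distance in frame 2: 11.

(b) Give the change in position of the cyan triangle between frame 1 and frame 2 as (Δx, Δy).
(5, 0)

The cyan triangle was at (4, 3) in frame 1 and (9, 3) in frame 2.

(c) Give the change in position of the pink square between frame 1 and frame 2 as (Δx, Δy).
(-4, 2)

The pink square was at (14, 9) in frame 1 and (10, 11) in frame 2.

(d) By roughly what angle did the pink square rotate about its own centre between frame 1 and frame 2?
28° clockwise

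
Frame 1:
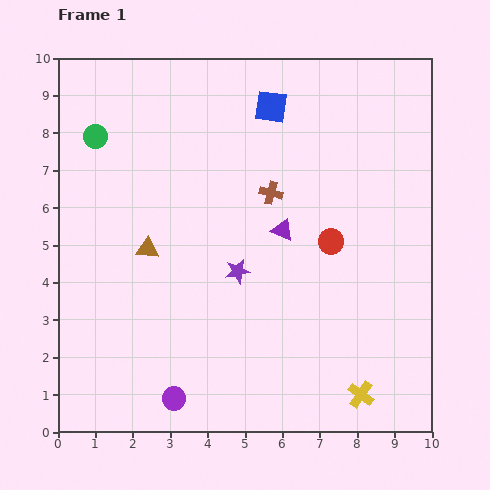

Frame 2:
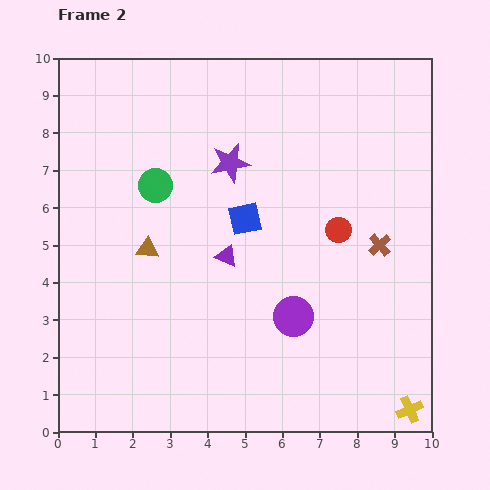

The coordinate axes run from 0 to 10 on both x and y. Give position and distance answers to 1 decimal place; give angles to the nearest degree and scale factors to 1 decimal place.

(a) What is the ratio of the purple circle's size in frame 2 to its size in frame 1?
1.7×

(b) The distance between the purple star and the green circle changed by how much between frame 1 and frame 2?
-3.1

Distance in frame 1: 5.2. Distance in frame 2: 2.1.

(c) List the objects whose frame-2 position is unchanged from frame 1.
the brown triangle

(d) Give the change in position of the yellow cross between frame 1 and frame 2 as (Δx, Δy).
(1.3, -0.4)

The yellow cross was at (8.1, 1.0) in frame 1 and (9.4, 0.6) in frame 2.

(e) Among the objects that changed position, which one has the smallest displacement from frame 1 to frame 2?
the red circle

(moved 0.4)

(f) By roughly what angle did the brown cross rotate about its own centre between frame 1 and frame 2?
34° clockwise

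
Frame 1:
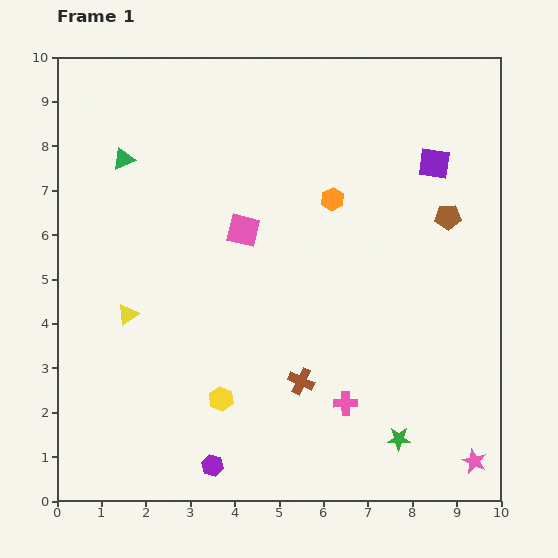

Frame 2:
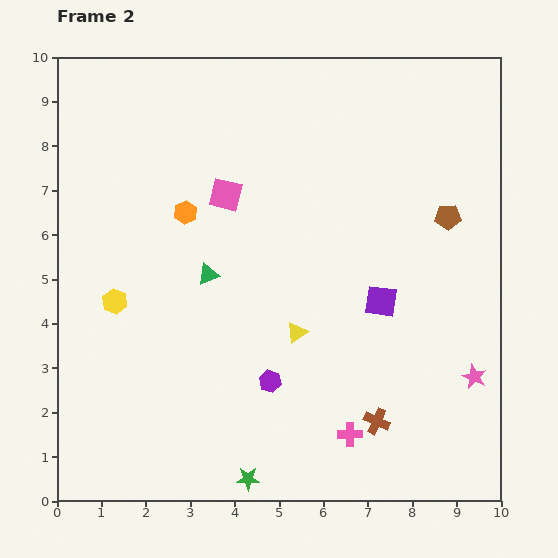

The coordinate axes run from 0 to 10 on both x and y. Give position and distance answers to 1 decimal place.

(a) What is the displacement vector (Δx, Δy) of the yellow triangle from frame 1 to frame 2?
(3.8, -0.4)

The yellow triangle was at (1.6, 4.2) in frame 1 and (5.4, 3.8) in frame 2.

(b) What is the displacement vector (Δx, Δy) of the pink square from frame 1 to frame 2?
(-0.4, 0.8)

The pink square was at (4.2, 6.1) in frame 1 and (3.8, 6.9) in frame 2.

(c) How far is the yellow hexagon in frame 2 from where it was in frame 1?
3.3

The yellow hexagon moved from (3.7, 2.3) to (1.3, 4.5), a distance of √(2.4² + 2.2²) ≈ 3.3.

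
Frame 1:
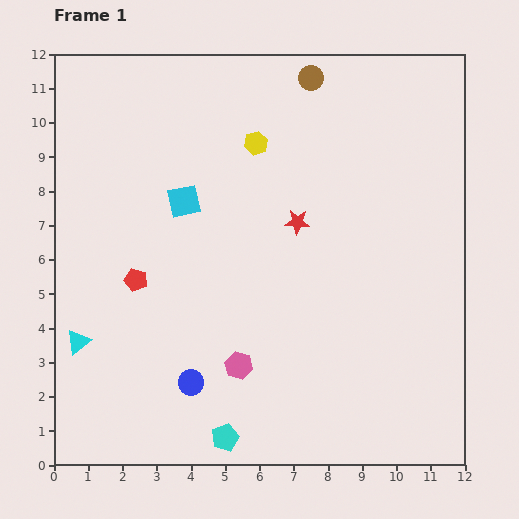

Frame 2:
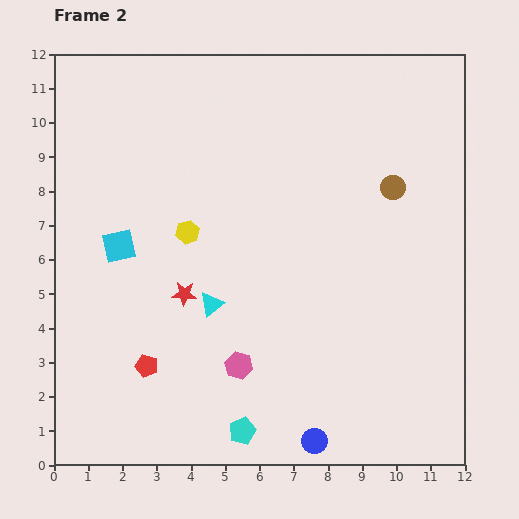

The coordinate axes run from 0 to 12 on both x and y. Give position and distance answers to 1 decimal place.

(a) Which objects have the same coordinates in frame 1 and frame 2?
the pink hexagon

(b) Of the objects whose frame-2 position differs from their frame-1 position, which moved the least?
the cyan pentagon

(moved 0.5)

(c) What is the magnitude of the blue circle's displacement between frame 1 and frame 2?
4.0

The blue circle moved from (4.0, 2.4) to (7.6, 0.7), a distance of √(3.6² + 1.7²) ≈ 4.0.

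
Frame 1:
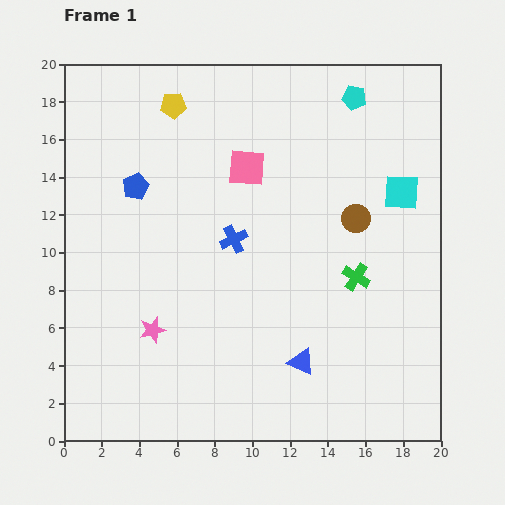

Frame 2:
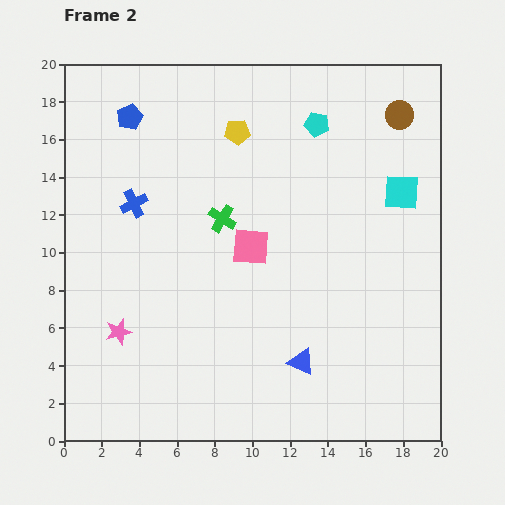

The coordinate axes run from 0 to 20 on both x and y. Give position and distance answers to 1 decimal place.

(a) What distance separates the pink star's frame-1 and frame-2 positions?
1.8

The pink star moved from (4.7, 5.9) to (2.9, 5.8), a distance of √(1.8² + 0.1²) ≈ 1.8.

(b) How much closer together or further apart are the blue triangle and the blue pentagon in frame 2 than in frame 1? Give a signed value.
+3.1

Distance in frame 1: 12.8. Distance in frame 2: 15.9.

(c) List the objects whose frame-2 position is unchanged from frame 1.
the cyan square, the blue triangle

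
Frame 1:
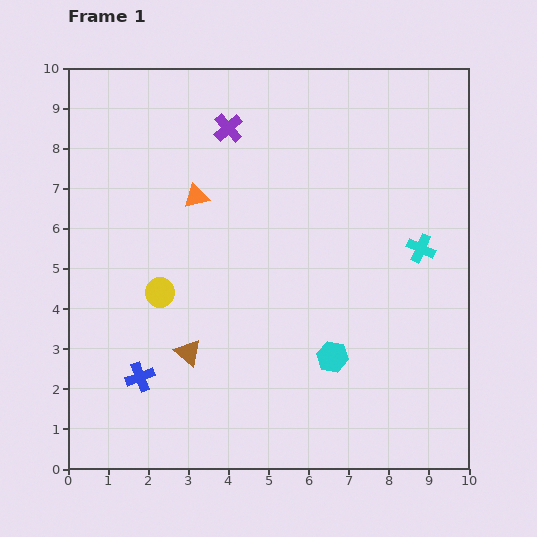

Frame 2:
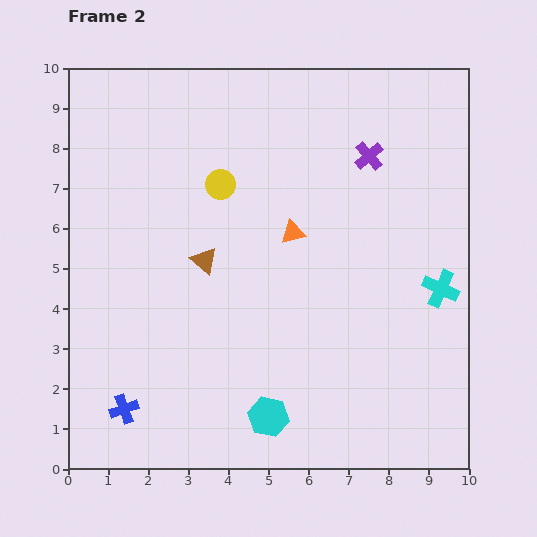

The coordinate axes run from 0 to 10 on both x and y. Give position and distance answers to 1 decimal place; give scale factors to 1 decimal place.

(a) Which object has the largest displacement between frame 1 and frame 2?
the purple cross

(moved 3.6; next 3.1)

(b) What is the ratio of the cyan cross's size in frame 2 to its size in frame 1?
1.3×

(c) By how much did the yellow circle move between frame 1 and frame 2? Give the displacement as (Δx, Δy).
(1.5, 2.7)

The yellow circle was at (2.3, 4.4) in frame 1 and (3.8, 7.1) in frame 2.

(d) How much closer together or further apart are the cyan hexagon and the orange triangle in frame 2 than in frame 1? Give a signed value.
-0.6

Distance in frame 1: 5.2. Distance in frame 2: 4.6.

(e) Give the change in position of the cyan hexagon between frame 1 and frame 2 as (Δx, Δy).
(-1.6, -1.5)

The cyan hexagon was at (6.6, 2.8) in frame 1 and (5.0, 1.3) in frame 2.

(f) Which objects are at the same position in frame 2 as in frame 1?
none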